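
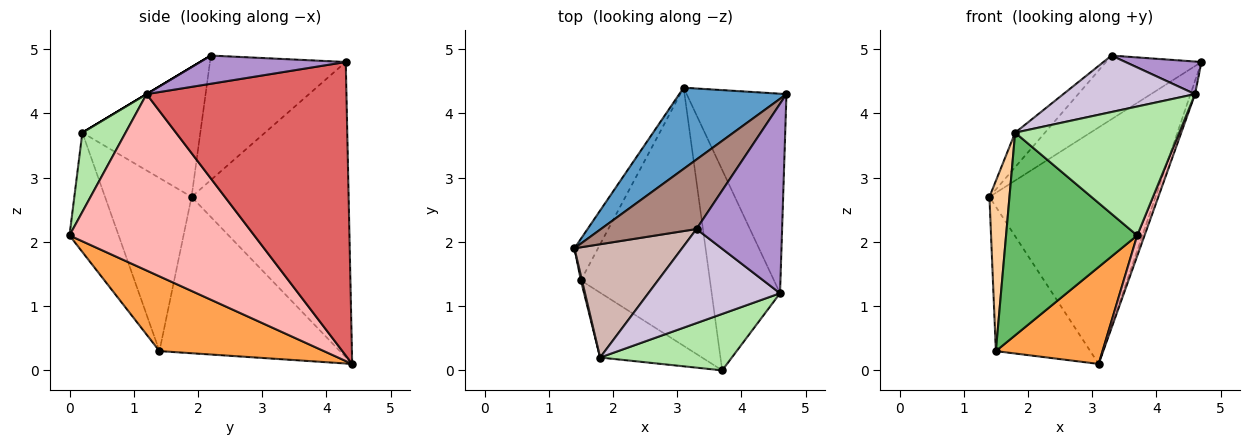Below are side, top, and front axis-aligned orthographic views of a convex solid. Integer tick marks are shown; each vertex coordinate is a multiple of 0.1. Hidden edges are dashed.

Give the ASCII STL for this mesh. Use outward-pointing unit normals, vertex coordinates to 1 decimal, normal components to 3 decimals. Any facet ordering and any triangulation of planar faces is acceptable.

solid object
 facet normal -0.667 0.705 0.242
  outer loop
   vertex 3.1 4.4 0.1
   vertex 1.4 1.9 2.7
   vertex 4.7 4.3 4.8
  endloop
 endfacet
 facet normal -0.878 0.460 -0.132
  outer loop
   vertex 1.5 1.4 0.3
   vertex 1.4 1.9 2.7
   vertex 3.1 4.4 0.1
  endloop
 endfacet
 facet normal 0.477 -0.309 -0.823
  outer loop
   vertex 1.5 1.4 0.3
   vertex 3.1 4.4 0.1
   vertex 3.7 0.0 2.1
  endloop
 endfacet
 facet normal -0.974 -0.225 0.006
  outer loop
   vertex 1.8 0.2 3.7
   vertex 1.4 1.9 2.7
   vertex 1.5 1.4 0.3
  endloop
 endfacet
 facet normal -0.336 -0.897 -0.287
  outer loop
   vertex 1.8 0.2 3.7
   vertex 1.5 1.4 0.3
   vertex 3.7 0.0 2.1
  endloop
 endfacet
 facet normal 0.235 -0.891 0.390
  outer loop
   vertex 4.6 1.2 4.3
   vertex 1.8 0.2 3.7
   vertex 3.7 0.0 2.1
  endloop
 endfacet
 facet normal 0.947 0.021 -0.322
  outer loop
   vertex 4.6 1.2 4.3
   vertex 3.1 4.4 0.1
   vertex 4.7 4.3 4.8
  endloop
 endfacet
 facet normal 0.932 -0.037 -0.361
  outer loop
   vertex 4.6 1.2 4.3
   vertex 3.7 0.0 2.1
   vertex 3.1 4.4 0.1
  endloop
 endfacet
 facet normal 0.309 -0.161 0.937
  outer loop
   vertex 3.3 2.2 4.9
   vertex 4.6 1.2 4.3
   vertex 4.7 4.3 4.8
  endloop
 endfacet
 facet normal 0.000 -0.514 0.857
  outer loop
   vertex 3.3 2.2 4.9
   vertex 1.8 0.2 3.7
   vertex 4.6 1.2 4.3
  endloop
 endfacet
 facet normal -0.693 0.487 0.532
  outer loop
   vertex 3.3 2.2 4.9
   vertex 4.7 4.3 4.8
   vertex 1.4 1.9 2.7
  endloop
 endfacet
 facet normal -0.756 0.191 0.627
  outer loop
   vertex 3.3 2.2 4.9
   vertex 1.4 1.9 2.7
   vertex 1.8 0.2 3.7
  endloop
 endfacet
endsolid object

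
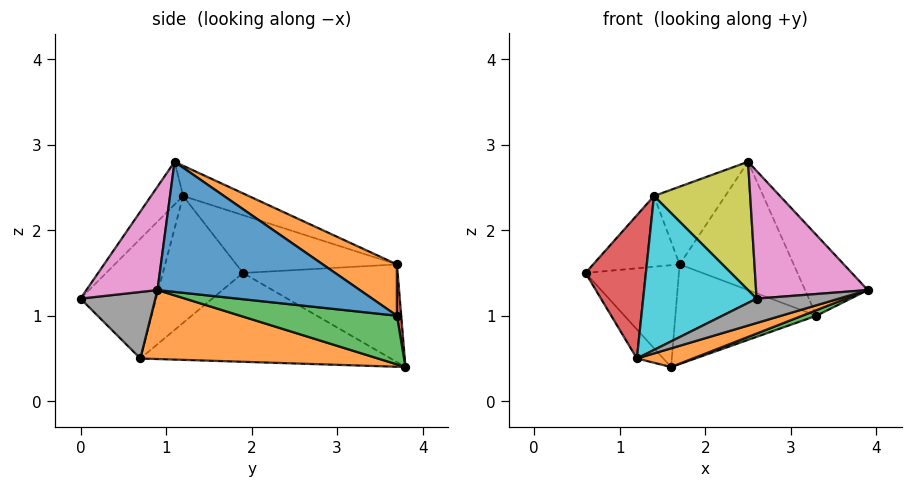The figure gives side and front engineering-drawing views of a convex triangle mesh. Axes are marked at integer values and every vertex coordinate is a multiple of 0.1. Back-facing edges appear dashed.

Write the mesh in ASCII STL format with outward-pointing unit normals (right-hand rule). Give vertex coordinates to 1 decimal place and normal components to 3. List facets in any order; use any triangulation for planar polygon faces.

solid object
 facet normal -0.806 0.085 -0.586
  outer loop
   vertex 1.2 0.7 0.5
   vertex 0.6 1.9 1.5
   vertex 1.6 3.8 0.4
  endloop
 endfacet
 facet normal 0.288 -0.068 -0.955
  outer loop
   vertex 1.2 0.7 0.5
   vertex 1.6 3.8 0.4
   vertex 3.9 0.9 1.3
  endloop
 endfacet
 facet normal -0.851 0.513 0.114
  outer loop
   vertex 1.7 3.7 1.6
   vertex 1.6 3.8 0.4
   vertex 0.6 1.9 1.5
  endloop
 endfacet
 facet normal -0.776 -0.585 0.236
  outer loop
   vertex 1.4 1.2 2.4
   vertex 0.6 1.9 1.5
   vertex 1.2 0.7 0.5
  endloop
 endfacet
 facet normal -0.577 0.311 0.755
  outer loop
   vertex 1.4 1.2 2.4
   vertex 1.7 3.7 1.6
   vertex 0.6 1.9 1.5
  endloop
 endfacet
 facet normal -0.297 0.323 0.898
  outer loop
   vertex 1.4 1.2 2.4
   vertex 2.5 1.1 2.8
   vertex 1.7 3.7 1.6
  endloop
 endfacet
 facet normal 0.458 -0.719 0.523
  outer loop
   vertex 2.6 0.0 1.2
   vertex 3.9 0.9 1.3
   vertex 2.5 1.1 2.8
  endloop
 endfacet
 facet normal 0.291 -0.320 -0.902
  outer loop
   vertex 2.6 0.0 1.2
   vertex 1.2 0.7 0.5
   vertex 3.9 0.9 1.3
  endloop
 endfacet
 facet normal -0.267 -0.802 0.535
  outer loop
   vertex 2.6 0.0 1.2
   vertex 2.5 1.1 2.8
   vertex 1.4 1.2 2.4
  endloop
 endfacet
 facet normal -0.535 -0.802 0.267
  outer loop
   vertex 2.6 0.0 1.2
   vertex 1.4 1.2 2.4
   vertex 1.2 0.7 0.5
  endloop
 endfacet
 facet normal 0.727 0.225 0.649
  outer loop
   vertex 3.3 3.7 1.0
   vertex 2.5 1.1 2.8
   vertex 3.9 0.9 1.3
  endloop
 endfacet
 facet normal 0.309 0.475 0.824
  outer loop
   vertex 3.3 3.7 1.0
   vertex 1.7 3.7 1.6
   vertex 2.5 1.1 2.8
  endloop
 endfacet
 facet normal 0.331 -0.030 -0.943
  outer loop
   vertex 3.3 3.7 1.0
   vertex 3.9 0.9 1.3
   vertex 1.6 3.8 0.4
  endloop
 endfacet
 facet normal 0.030 0.996 0.081
  outer loop
   vertex 3.3 3.7 1.0
   vertex 1.6 3.8 0.4
   vertex 1.7 3.7 1.6
  endloop
 endfacet
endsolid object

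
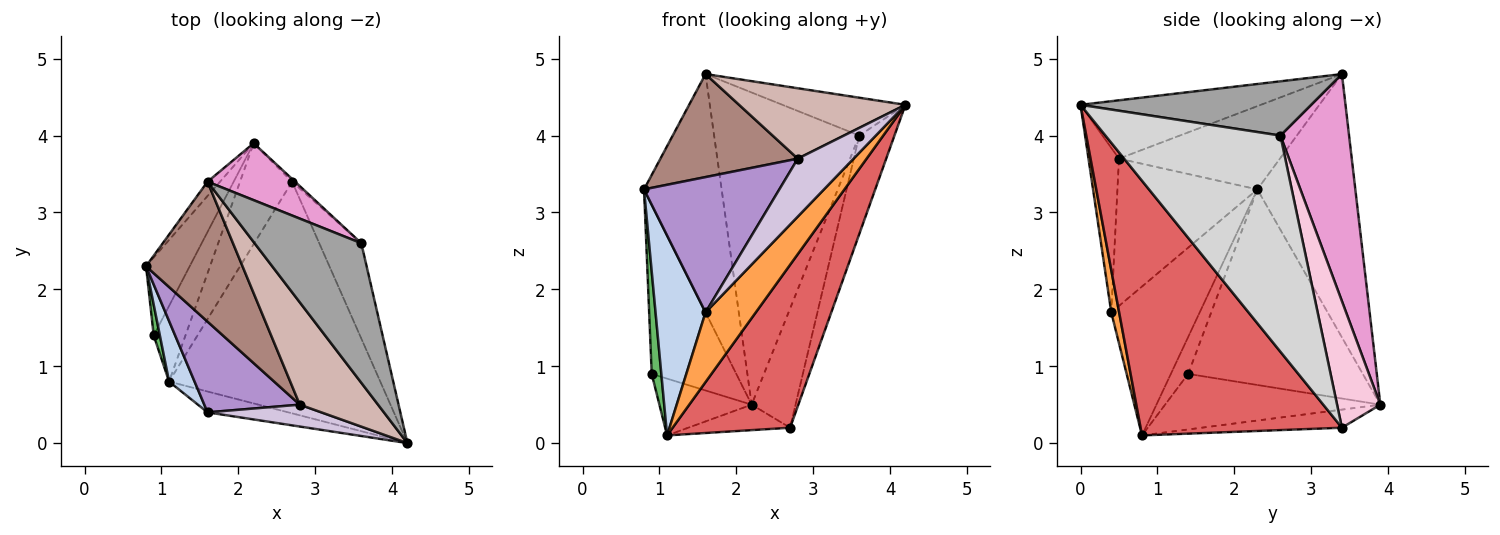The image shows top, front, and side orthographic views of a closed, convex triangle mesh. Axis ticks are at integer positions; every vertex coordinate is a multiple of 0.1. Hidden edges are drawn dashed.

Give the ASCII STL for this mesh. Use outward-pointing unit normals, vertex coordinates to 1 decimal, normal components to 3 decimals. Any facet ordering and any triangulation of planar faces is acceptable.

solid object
 facet normal -0.783 0.620 -0.037
  outer loop
   vertex 1.6 3.4 4.8
   vertex 2.2 3.9 0.5
   vertex 0.8 2.3 3.3
  endloop
 endfacet
 facet normal -0.861 -0.487 0.147
  outer loop
   vertex 1.6 0.4 1.7
   vertex 0.8 2.3 3.3
   vertex 1.1 0.8 0.1
  endloop
 endfacet
 facet normal 0.148 -0.948 -0.283
  outer loop
   vertex 1.6 0.4 1.7
   vertex 1.1 0.8 0.1
   vertex 4.2 0.0 4.4
  endloop
 endfacet
 facet normal -0.882 0.427 -0.197
  outer loop
   vertex 0.9 1.4 0.9
   vertex 0.8 2.3 3.3
   vertex 2.2 3.9 0.5
  endloop
 endfacet
 facet normal -0.865 -0.481 0.144
  outer loop
   vertex 0.9 1.4 0.9
   vertex 1.1 0.8 0.1
   vertex 0.8 2.3 3.3
  endloop
 endfacet
 facet normal -0.814 0.349 -0.465
  outer loop
   vertex 0.9 1.4 0.9
   vertex 2.2 3.9 0.5
   vertex 1.1 0.8 0.1
  endloop
 endfacet
 facet normal 0.702 -0.410 -0.582
  outer loop
   vertex 2.7 3.4 0.2
   vertex 4.2 0.0 4.4
   vertex 1.1 0.8 0.1
  endloop
 endfacet
 facet normal -0.319 0.232 -0.919
  outer loop
   vertex 2.7 3.4 0.2
   vertex 1.1 0.8 0.1
   vertex 2.2 3.9 0.5
  endloop
 endfacet
 facet normal -0.652 -0.630 0.422
  outer loop
   vertex 2.8 0.5 3.7
   vertex 0.8 2.3 3.3
   vertex 1.6 0.4 1.7
  endloop
 endfacet
 facet normal -0.455 -0.833 0.315
  outer loop
   vertex 2.8 0.5 3.7
   vertex 1.6 0.4 1.7
   vertex 4.2 0.0 4.4
  endloop
 endfacet
 facet normal -0.571 -0.487 0.661
  outer loop
   vertex 2.8 0.5 3.7
   vertex 1.6 3.4 4.8
   vertex 0.8 2.3 3.3
  endloop
 endfacet
 facet normal -0.523 -0.483 0.702
  outer loop
   vertex 2.8 0.5 3.7
   vertex 4.2 0.0 4.4
   vertex 1.6 3.4 4.8
  endloop
 endfacet
 facet normal 0.422 0.892 0.163
  outer loop
   vertex 3.6 2.6 4.0
   vertex 2.2 3.9 0.5
   vertex 1.6 3.4 4.8
  endloop
 endfacet
 facet normal 0.702 0.712 -0.016
  outer loop
   vertex 3.6 2.6 4.0
   vertex 2.7 3.4 0.2
   vertex 2.2 3.9 0.5
  endloop
 endfacet
 facet normal 0.441 0.235 0.866
  outer loop
   vertex 3.6 2.6 4.0
   vertex 1.6 3.4 4.8
   vertex 4.2 0.0 4.4
  endloop
 endfacet
 facet normal 0.963 0.193 -0.187
  outer loop
   vertex 3.6 2.6 4.0
   vertex 4.2 0.0 4.4
   vertex 2.7 3.4 0.2
  endloop
 endfacet
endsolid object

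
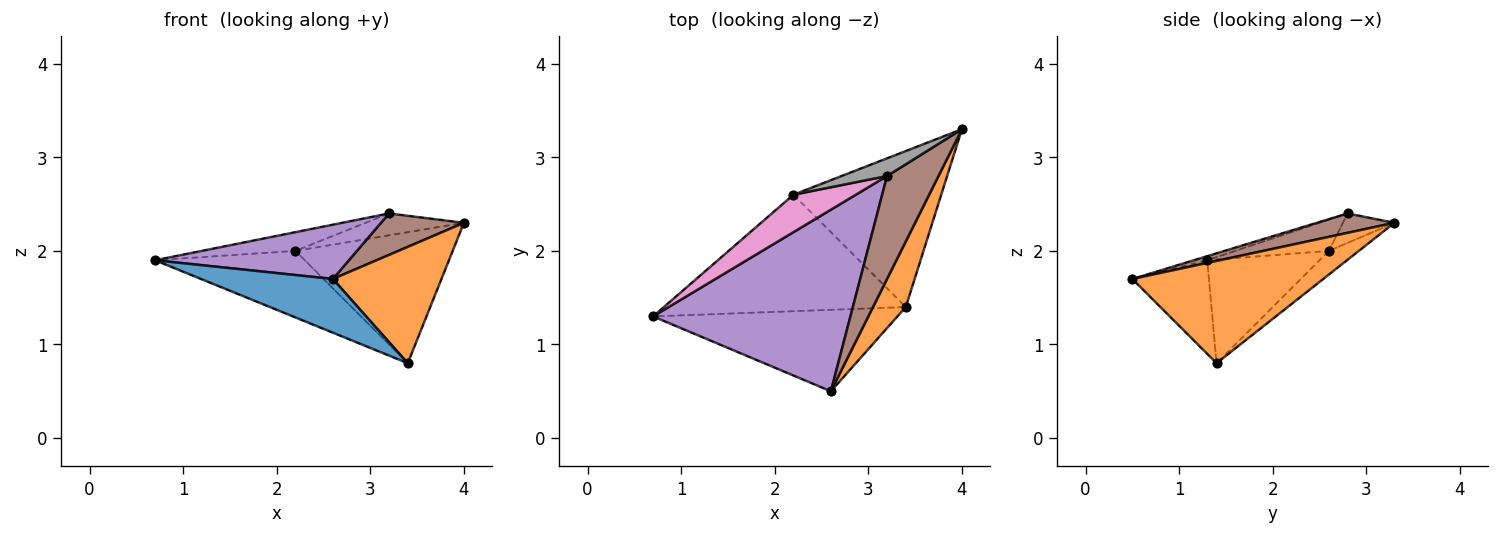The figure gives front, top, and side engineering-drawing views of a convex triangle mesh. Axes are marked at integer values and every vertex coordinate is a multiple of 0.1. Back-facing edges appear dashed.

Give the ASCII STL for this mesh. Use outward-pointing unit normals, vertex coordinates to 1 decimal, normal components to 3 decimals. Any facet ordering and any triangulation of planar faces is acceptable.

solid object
 facet normal -0.305 -0.524 -0.795
  outer loop
   vertex 3.4 1.4 0.8
   vertex 2.6 0.5 1.7
   vertex 0.7 1.3 1.9
  endloop
 endfacet
 facet normal 0.837 -0.476 0.268
  outer loop
   vertex 3.4 1.4 0.8
   vertex 4.0 3.3 2.3
   vertex 2.6 0.5 1.7
  endloop
 endfacet
 facet normal -0.349 0.465 -0.814
  outer loop
   vertex 2.2 2.6 2.0
   vertex 3.4 1.4 0.8
   vertex 0.7 1.3 1.9
  endloop
 endfacet
 facet normal -0.122 0.638 -0.760
  outer loop
   vertex 2.2 2.6 2.0
   vertex 4.0 3.3 2.3
   vertex 3.4 1.4 0.8
  endloop
 endfacet
 facet normal -0.020 -0.286 0.958
  outer loop
   vertex 3.2 2.8 2.4
   vertex 0.7 1.3 1.9
   vertex 2.6 0.5 1.7
  endloop
 endfacet
 facet normal 0.330 -0.353 0.876
  outer loop
   vertex 3.2 2.8 2.4
   vertex 2.6 0.5 1.7
   vertex 4.0 3.3 2.3
  endloop
 endfacet
 facet normal -0.408 0.408 0.816
  outer loop
   vertex 3.2 2.8 2.4
   vertex 2.2 2.6 2.0
   vertex 0.7 1.3 1.9
  endloop
 endfacet
 facet normal -0.377 0.720 0.583
  outer loop
   vertex 3.2 2.8 2.4
   vertex 4.0 3.3 2.3
   vertex 2.2 2.6 2.0
  endloop
 endfacet
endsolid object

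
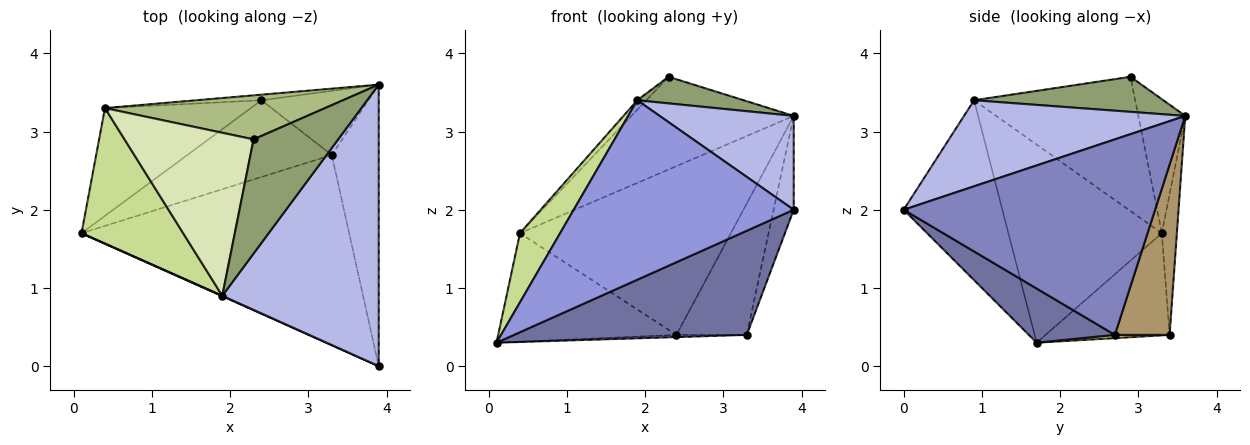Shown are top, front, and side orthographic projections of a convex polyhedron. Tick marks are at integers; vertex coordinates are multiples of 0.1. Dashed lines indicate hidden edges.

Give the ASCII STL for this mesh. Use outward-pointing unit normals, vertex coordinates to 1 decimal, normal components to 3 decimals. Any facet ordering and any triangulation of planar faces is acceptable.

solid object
 facet normal 0.175 -0.473 -0.864
  outer loop
   vertex 3.3 2.7 0.4
   vertex 3.9 0.0 2.0
   vertex 0.1 1.7 0.3
  endloop
 endfacet
 facet normal 0.969 0.078 -0.233
  outer loop
   vertex 3.3 2.7 0.4
   vertex 3.9 3.6 3.2
   vertex 3.9 0.0 2.0
  endloop
 endfacet
 facet normal -0.409 -0.912 0.002
  outer loop
   vertex 1.9 0.9 3.4
   vertex 0.1 1.7 0.3
   vertex 3.9 0.0 2.0
  endloop
 endfacet
 facet normal 0.463 -0.280 0.841
  outer loop
   vertex 1.9 0.9 3.4
   vertex 3.9 0.0 2.0
   vertex 3.9 3.6 3.2
  endloop
 endfacet
 facet normal 0.374 -0.210 0.903
  outer loop
   vertex 1.9 0.9 3.4
   vertex 3.9 3.6 3.2
   vertex 2.3 2.9 3.7
  endloop
 endfacet
 facet normal -0.253 0.874 0.415
  outer loop
   vertex 0.4 3.3 1.7
   vertex 2.3 2.9 3.7
   vertex 3.9 3.6 3.2
  endloop
 endfacet
 facet normal -0.867 -0.227 0.445
  outer loop
   vertex 0.4 3.3 1.7
   vertex 0.1 1.7 0.3
   vertex 1.9 0.9 3.4
  endloop
 endfacet
 facet normal -0.720 0.040 0.692
  outer loop
   vertex 0.4 3.3 1.7
   vertex 1.9 0.9 3.4
   vertex 2.3 2.9 3.7
  endloop
 endfacet
 facet normal 0.573 0.737 -0.360
  outer loop
   vertex 2.4 3.4 0.4
   vertex 3.9 3.6 3.2
   vertex 3.3 2.7 0.4
  endloop
 endfacet
 facet normal -0.071 0.997 -0.033
  outer loop
   vertex 2.4 3.4 0.4
   vertex 0.4 3.3 1.7
   vertex 3.9 3.6 3.2
  endloop
 endfacet
 facet normal 0.022 0.029 -0.999
  outer loop
   vertex 2.4 3.4 0.4
   vertex 3.3 2.7 0.4
   vertex 0.1 1.7 0.3
  endloop
 endfacet
 facet normal -0.443 0.636 -0.632
  outer loop
   vertex 2.4 3.4 0.4
   vertex 0.1 1.7 0.3
   vertex 0.4 3.3 1.7
  endloop
 endfacet
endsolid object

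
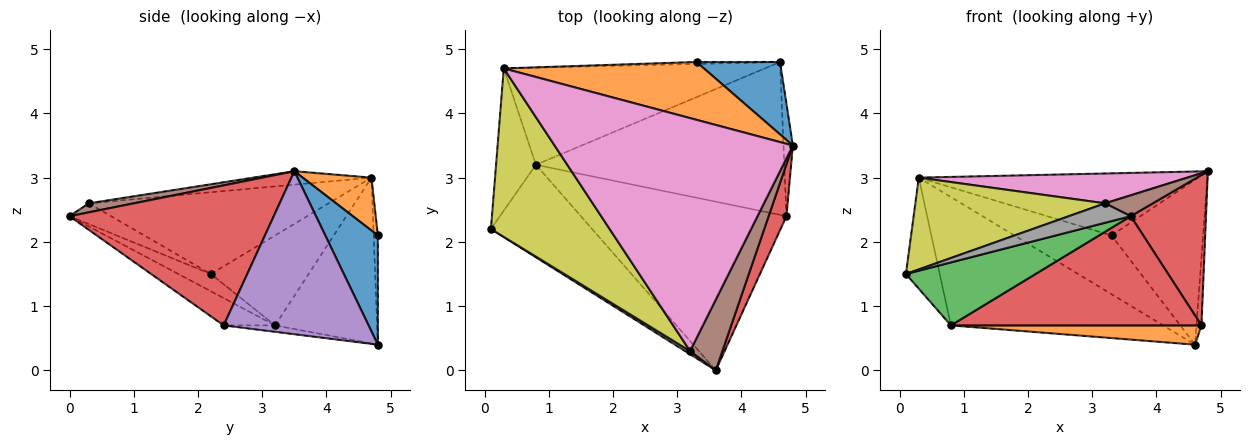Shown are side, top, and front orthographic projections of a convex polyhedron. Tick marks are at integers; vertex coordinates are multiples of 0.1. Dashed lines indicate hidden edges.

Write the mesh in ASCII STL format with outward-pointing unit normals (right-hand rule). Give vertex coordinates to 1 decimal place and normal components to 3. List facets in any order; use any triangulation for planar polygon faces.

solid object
 facet normal 0.465 0.811 0.356
  outer loop
   vertex 3.3 4.8 2.1
   vertex 4.8 3.5 3.1
   vertex 4.6 4.8 0.4
  endloop
 endfacet
 facet normal 0.177 0.720 0.671
  outer loop
   vertex 0.3 4.7 3.0
   vertex 4.8 3.5 3.1
   vertex 3.3 4.8 2.1
  endloop
 endfacet
 facet normal -0.043 0.999 -0.033
  outer loop
   vertex 0.3 4.7 3.0
   vertex 3.3 4.8 2.1
   vertex 4.6 4.8 0.4
  endloop
 endfacet
 facet normal 0.932 -0.343 0.118
  outer loop
   vertex 4.7 2.4 0.7
   vertex 4.8 3.5 3.1
   vertex 3.6 0.0 2.4
  endloop
 endfacet
 facet normal 0.998 0.034 -0.057
  outer loop
   vertex 4.7 2.4 0.7
   vertex 4.6 4.8 0.4
   vertex 4.8 3.5 3.1
  endloop
 endfacet
 facet normal 0.258 -0.274 0.927
  outer loop
   vertex 3.2 0.3 2.6
   vertex 3.6 0.0 2.4
   vertex 4.8 3.5 3.1
  endloop
 endfacet
 facet normal -0.056 -0.127 0.990
  outer loop
   vertex 3.2 0.3 2.6
   vertex 4.8 3.5 3.1
   vertex 0.3 4.7 3.0
  endloop
 endfacet
 facet normal -0.552 -0.824 0.132
  outer loop
   vertex 3.2 0.3 2.6
   vertex 0.1 2.2 1.5
   vertex 3.6 0.0 2.4
  endloop
 endfacet
 facet normal -0.518 -0.409 0.751
  outer loop
   vertex 3.2 0.3 2.6
   vertex 0.3 4.7 3.0
   vertex 0.1 2.2 1.5
  endloop
 endfacet
 facet normal -0.872 0.301 -0.386
  outer loop
   vertex 0.8 3.2 0.7
   vertex 0.1 2.2 1.5
   vertex 0.3 4.7 3.0
  endloop
 endfacet
 facet normal -0.358 0.745 -0.563
  outer loop
   vertex 0.8 3.2 0.7
   vertex 0.3 4.7 3.0
   vertex 4.6 4.8 0.4
  endloop
 endfacet
 facet normal -0.026 -0.125 -0.992
  outer loop
   vertex 0.8 3.2 0.7
   vertex 4.6 4.8 0.4
   vertex 4.7 2.4 0.7
  endloop
 endfacet
 facet normal -0.140 -0.557 -0.819
  outer loop
   vertex 0.8 3.2 0.7
   vertex 3.6 0.0 2.4
   vertex 0.1 2.2 1.5
  endloop
 endfacet
 facet normal -0.111 -0.540 -0.834
  outer loop
   vertex 0.8 3.2 0.7
   vertex 4.7 2.4 0.7
   vertex 3.6 0.0 2.4
  endloop
 endfacet
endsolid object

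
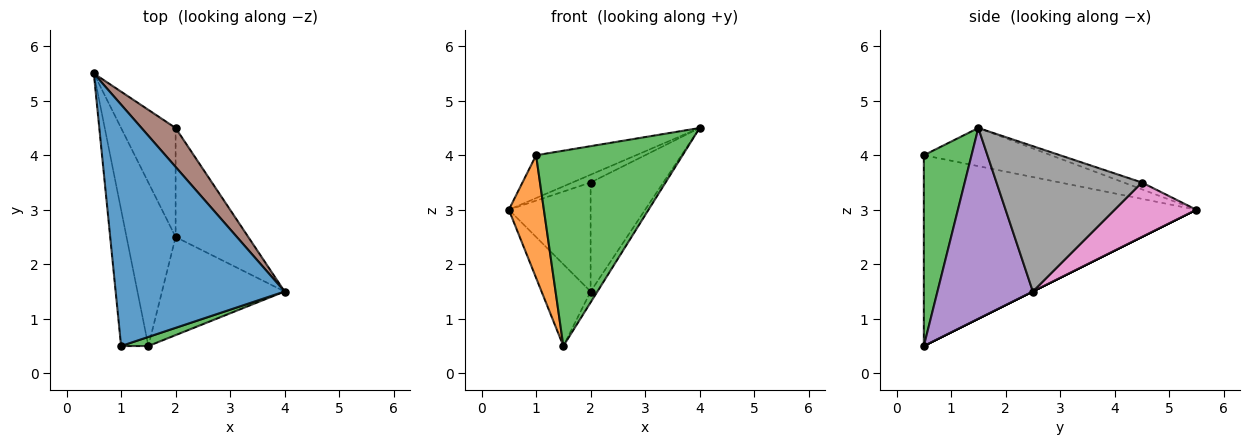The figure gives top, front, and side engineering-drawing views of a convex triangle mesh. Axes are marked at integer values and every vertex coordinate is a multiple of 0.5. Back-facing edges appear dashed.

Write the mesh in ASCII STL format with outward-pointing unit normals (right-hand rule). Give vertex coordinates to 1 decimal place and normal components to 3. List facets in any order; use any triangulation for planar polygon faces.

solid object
 facet normal -0.217 0.171 0.961
  outer loop
   vertex 1.0 0.5 4.0
   vertex 4.0 1.5 4.5
   vertex 0.5 5.5 3.0
  endloop
 endfacet
 facet normal -0.982 -0.126 -0.140
  outer loop
   vertex 1.5 0.5 0.5
   vertex 1.0 0.5 4.0
   vertex 0.5 5.5 3.0
  endloop
 endfacet
 facet normal 0.309 -0.950 0.044
  outer loop
   vertex 1.5 0.5 0.5
   vertex 4.0 1.5 4.5
   vertex 1.0 0.5 4.0
  endloop
 endfacet
 facet normal 0.000 0.447 -0.894
  outer loop
   vertex 2.0 2.5 1.5
   vertex 1.5 0.5 0.5
   vertex 0.5 5.5 3.0
  endloop
 endfacet
 facet normal 0.840 0.060 -0.540
  outer loop
   vertex 2.0 2.5 1.5
   vertex 4.0 1.5 4.5
   vertex 1.5 0.5 0.5
  endloop
 endfacet
 facet normal -0.192 0.192 0.962
  outer loop
   vertex 2.0 4.5 3.5
   vertex 0.5 5.5 3.0
   vertex 4.0 1.5 4.5
  endloop
 endfacet
 facet normal 0.577 0.577 -0.577
  outer loop
   vertex 2.0 4.5 3.5
   vertex 2.0 2.5 1.5
   vertex 0.5 5.5 3.0
  endloop
 endfacet
 facet normal 0.816 0.408 -0.408
  outer loop
   vertex 2.0 4.5 3.5
   vertex 4.0 1.5 4.5
   vertex 2.0 2.5 1.5
  endloop
 endfacet
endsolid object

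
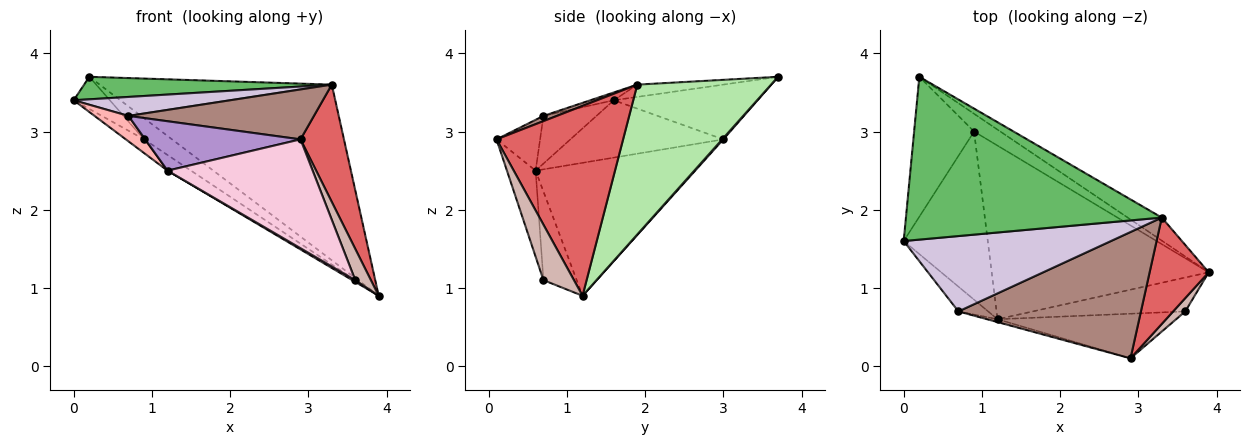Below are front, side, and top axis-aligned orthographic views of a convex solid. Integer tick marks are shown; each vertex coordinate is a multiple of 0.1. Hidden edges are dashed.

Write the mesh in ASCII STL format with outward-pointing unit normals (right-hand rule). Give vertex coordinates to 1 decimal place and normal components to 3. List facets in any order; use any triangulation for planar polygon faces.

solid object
 facet normal -0.665 0.167 -0.728
  outer loop
   vertex 0.9 3.0 2.9
   vertex 0.0 1.6 3.4
   vertex 0.2 3.7 3.7
  endloop
 endfacet
 facet normal 0.031 0.765 -0.643
  outer loop
   vertex 0.9 3.0 2.9
   vertex 0.2 3.7 3.7
   vertex 3.9 1.2 0.9
  endloop
 endfacet
 facet normal -0.562 0.067 -0.824
  outer loop
   vertex 0.9 3.0 2.9
   vertex 1.2 0.6 2.5
   vertex 0.0 1.6 3.4
  endloop
 endfacet
 facet normal -0.521 0.077 -0.850
  outer loop
   vertex 0.9 3.0 2.9
   vertex 3.9 1.2 0.9
   vertex 1.2 0.6 2.5
  endloop
 endfacet
 facet normal -0.048 -0.137 0.989
  outer loop
   vertex 3.3 1.9 3.6
   vertex 0.2 3.7 3.7
   vertex 0.0 1.6 3.4
  endloop
 endfacet
 facet normal 0.496 0.861 -0.113
  outer loop
   vertex 3.3 1.9 3.6
   vertex 3.9 1.2 0.9
   vertex 0.2 3.7 3.7
  endloop
 endfacet
 facet normal 0.907 -0.311 0.282
  outer loop
   vertex 3.3 1.9 3.6
   vertex 2.9 0.1 2.9
   vertex 3.9 1.2 0.9
  endloop
 endfacet
 facet normal -0.746 -0.477 -0.465
  outer loop
   vertex 0.7 0.7 3.2
   vertex 0.0 1.6 3.4
   vertex 1.2 0.6 2.5
  endloop
 endfacet
 facet normal -0.270 -0.961 -0.055
  outer loop
   vertex 0.7 0.7 3.2
   vertex 1.2 0.6 2.5
   vertex 2.9 0.1 2.9
  endloop
 endfacet
 facet normal -0.037 -0.244 0.969
  outer loop
   vertex 0.7 0.7 3.2
   vertex 3.3 1.9 3.6
   vertex 0.0 1.6 3.4
  endloop
 endfacet
 facet normal 0.027 -0.367 0.930
  outer loop
   vertex 0.7 0.7 3.2
   vertex 2.9 0.1 2.9
   vertex 3.3 1.9 3.6
  endloop
 endfacet
 facet normal 0.874 -0.448 0.190
  outer loop
   vertex 3.6 0.7 1.1
   vertex 3.9 1.2 0.9
   vertex 2.9 0.1 2.9
  endloop
 endfacet
 facet normal -0.502 -0.044 -0.864
  outer loop
   vertex 3.6 0.7 1.1
   vertex 1.2 0.6 2.5
   vertex 3.9 1.2 0.9
  endloop
 endfacet
 facet normal -0.180 -0.910 -0.373
  outer loop
   vertex 3.6 0.7 1.1
   vertex 2.9 0.1 2.9
   vertex 1.2 0.6 2.5
  endloop
 endfacet
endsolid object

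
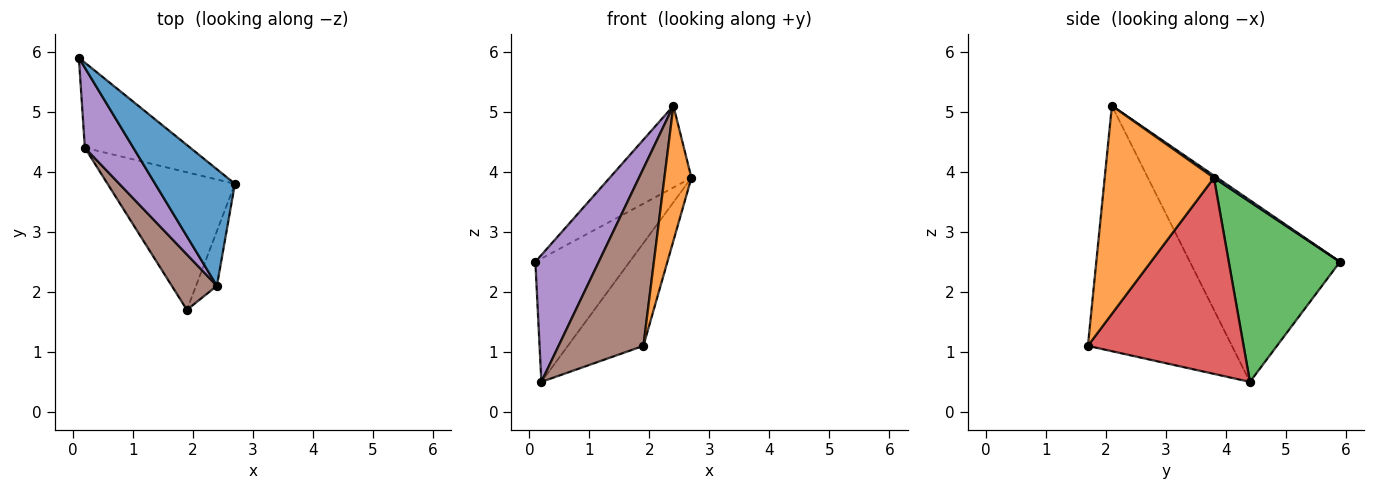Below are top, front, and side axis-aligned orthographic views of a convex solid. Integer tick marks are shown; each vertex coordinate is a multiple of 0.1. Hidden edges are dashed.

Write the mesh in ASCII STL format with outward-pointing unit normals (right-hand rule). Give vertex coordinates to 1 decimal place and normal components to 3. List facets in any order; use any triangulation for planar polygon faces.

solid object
 facet normal 0.023 0.574 0.819
  outer loop
   vertex 2.4 2.1 5.1
   vertex 2.7 3.8 3.9
   vertex 0.1 5.9 2.5
  endloop
 endfacet
 facet normal 0.966 -0.239 -0.097
  outer loop
   vertex 2.4 2.1 5.1
   vertex 1.9 1.7 1.1
   vertex 2.7 3.8 3.9
  endloop
 endfacet
 facet normal 0.696 0.590 -0.408
  outer loop
   vertex 0.2 4.4 0.5
   vertex 0.1 5.9 2.5
   vertex 2.7 3.8 3.9
  endloop
 endfacet
 facet normal 0.777 0.377 -0.505
  outer loop
   vertex 0.2 4.4 0.5
   vertex 2.7 3.8 3.9
   vertex 1.9 1.7 1.1
  endloop
 endfacet
 facet normal -0.894 -0.378 0.239
  outer loop
   vertex 0.2 4.4 0.5
   vertex 2.4 2.1 5.1
   vertex 0.1 5.9 2.5
  endloop
 endfacet
 facet normal -0.851 -0.501 0.157
  outer loop
   vertex 0.2 4.4 0.5
   vertex 1.9 1.7 1.1
   vertex 2.4 2.1 5.1
  endloop
 endfacet
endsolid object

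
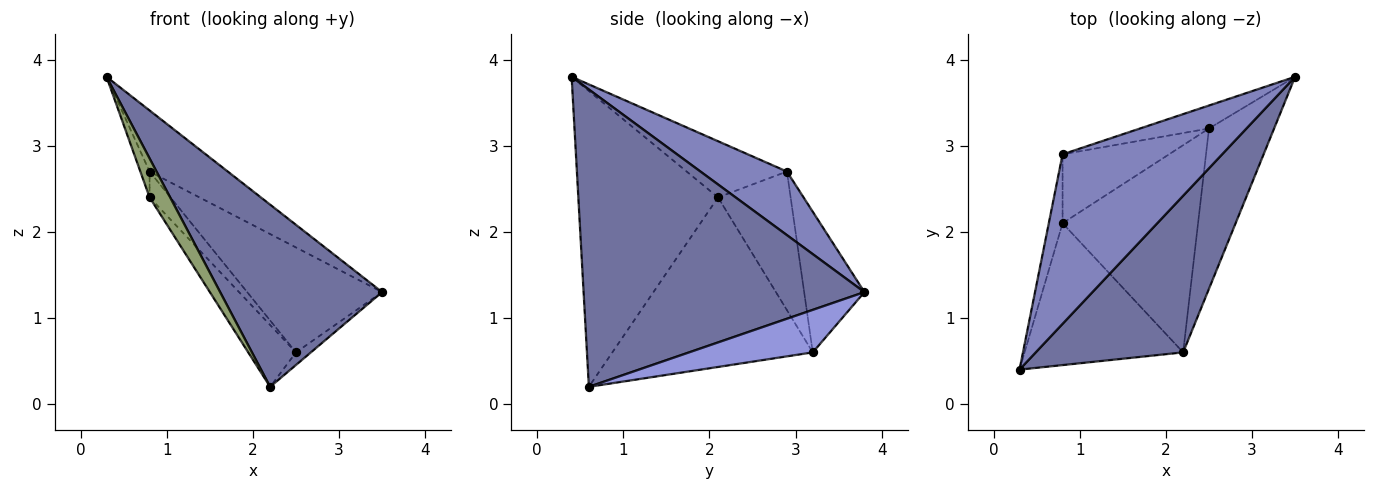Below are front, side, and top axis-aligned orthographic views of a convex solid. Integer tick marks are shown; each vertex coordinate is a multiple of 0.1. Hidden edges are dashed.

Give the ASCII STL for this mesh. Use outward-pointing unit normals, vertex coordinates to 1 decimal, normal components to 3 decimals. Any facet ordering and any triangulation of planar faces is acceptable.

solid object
 facet normal 0.796 -0.459 0.395
  outer loop
   vertex 2.2 0.6 0.2
   vertex 3.5 3.8 1.3
   vertex 0.3 0.4 3.8
  endloop
 endfacet
 facet normal 0.351 0.317 0.881
  outer loop
   vertex 0.8 2.9 2.7
   vertex 0.3 0.4 3.8
   vertex 3.5 3.8 1.3
  endloop
 endfacet
 facet normal 0.546 0.066 -0.836
  outer loop
   vertex 2.5 3.2 0.6
   vertex 3.5 3.8 1.3
   vertex 2.2 0.6 0.2
  endloop
 endfacet
 facet normal -0.400 0.895 -0.196
  outer loop
   vertex 2.5 3.2 0.6
   vertex 0.8 2.9 2.7
   vertex 3.5 3.8 1.3
  endloop
 endfacet
 facet normal -0.874 -0.129 -0.468
  outer loop
   vertex 0.8 2.1 2.4
   vertex 2.2 0.6 0.2
   vertex 0.3 0.4 3.8
  endloop
 endfacet
 facet normal -0.967 0.089 -0.237
  outer loop
   vertex 0.8 2.1 2.4
   vertex 0.3 0.4 3.8
   vertex 0.8 2.9 2.7
  endloop
 endfacet
 facet normal -0.768 0.183 -0.614
  outer loop
   vertex 0.8 2.1 2.4
   vertex 2.5 3.2 0.6
   vertex 2.2 0.6 0.2
  endloop
 endfacet
 facet normal -0.773 0.223 -0.594
  outer loop
   vertex 0.8 2.1 2.4
   vertex 0.8 2.9 2.7
   vertex 2.5 3.2 0.6
  endloop
 endfacet
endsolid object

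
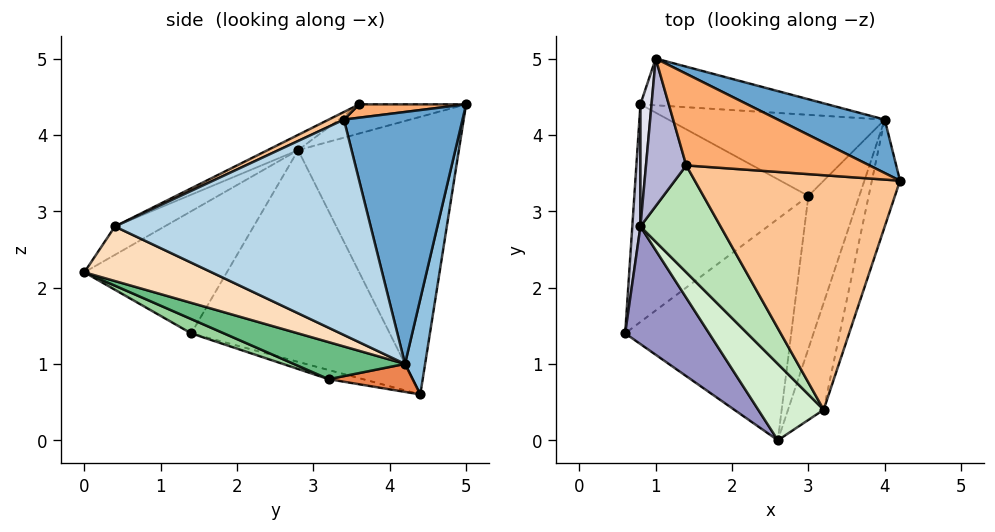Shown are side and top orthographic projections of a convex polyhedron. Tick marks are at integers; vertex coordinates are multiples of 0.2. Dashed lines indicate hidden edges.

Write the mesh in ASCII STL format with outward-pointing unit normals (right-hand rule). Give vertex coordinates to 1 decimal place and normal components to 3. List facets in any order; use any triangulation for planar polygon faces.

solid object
 facet normal 0.449 0.873 0.190
  outer loop
   vertex 4.0 4.2 1.0
   vertex 1.0 5.0 4.4
   vertex 4.2 3.4 4.2
  endloop
 endfacet
 facet normal 0.081 0.984 -0.160
  outer loop
   vertex 4.0 4.2 1.0
   vertex 0.8 4.4 0.6
   vertex 1.0 5.0 4.4
  endloop
 endfacet
 facet normal 0.957 -0.261 -0.125
  outer loop
   vertex 3.2 0.4 2.8
   vertex 4.0 4.2 1.0
   vertex 4.2 3.4 4.2
  endloop
 endfacet
 facet normal -0.051 -0.254 -0.966
  outer loop
   vertex 3.0 3.2 0.8
   vertex 0.6 1.4 1.4
   vertex 0.8 4.4 0.6
  endloop
 endfacet
 facet normal 0.128 0.070 -0.989
  outer loop
   vertex 3.0 3.2 0.8
   vertex 0.8 4.4 0.6
   vertex 4.0 4.2 1.0
  endloop
 endfacet
 facet normal 0.073 0.021 0.997
  outer loop
   vertex 1.4 3.6 4.4
   vertex 4.2 3.4 4.2
   vertex 1.0 5.0 4.4
  endloop
 endfacet
 facet normal 0.034 -0.432 0.901
  outer loop
   vertex 1.4 3.6 4.4
   vertex 3.2 0.4 2.8
   vertex 4.2 3.4 4.2
  endloop
 endfacet
 facet normal 0.768 -0.399 -0.501
  outer loop
   vertex 2.6 0.0 2.2
   vertex 4.0 4.2 1.0
   vertex 3.2 0.4 2.8
  endloop
 endfacet
 facet normal 0.542 -0.393 -0.743
  outer loop
   vertex 2.6 0.0 2.2
   vertex 3.0 3.2 0.8
   vertex 4.0 4.2 1.0
  endloop
 endfacet
 facet normal 0.078 -0.408 -0.910
  outer loop
   vertex 2.6 0.0 2.2
   vertex 0.6 1.4 1.4
   vertex 3.0 3.2 0.8
  endloop
 endfacet
 facet normal -0.161 -0.512 0.844
  outer loop
   vertex 0.8 2.8 3.8
   vertex 3.2 0.4 2.8
   vertex 1.4 3.6 4.4
  endloop
 endfacet
 facet normal -0.314 -0.615 0.724
  outer loop
   vertex 0.8 2.8 3.8
   vertex 2.6 0.0 2.2
   vertex 3.2 0.4 2.8
  endloop
 endfacet
 facet normal -0.627 -0.649 0.431
  outer loop
   vertex 0.8 2.8 3.8
   vertex 0.6 1.4 1.4
   vertex 2.6 0.0 2.2
  endloop
 endfacet
 facet normal -0.578 -0.165 0.799
  outer loop
   vertex 0.8 2.8 3.8
   vertex 1.4 3.6 4.4
   vertex 1.0 5.0 4.4
  endloop
 endfacet
 facet normal -0.996 0.077 0.038
  outer loop
   vertex 0.8 2.8 3.8
   vertex 0.8 4.4 0.6
   vertex 0.6 1.4 1.4
  endloop
 endfacet
 facet normal -0.996 0.080 0.040
  outer loop
   vertex 0.8 2.8 3.8
   vertex 1.0 5.0 4.4
   vertex 0.8 4.4 0.6
  endloop
 endfacet
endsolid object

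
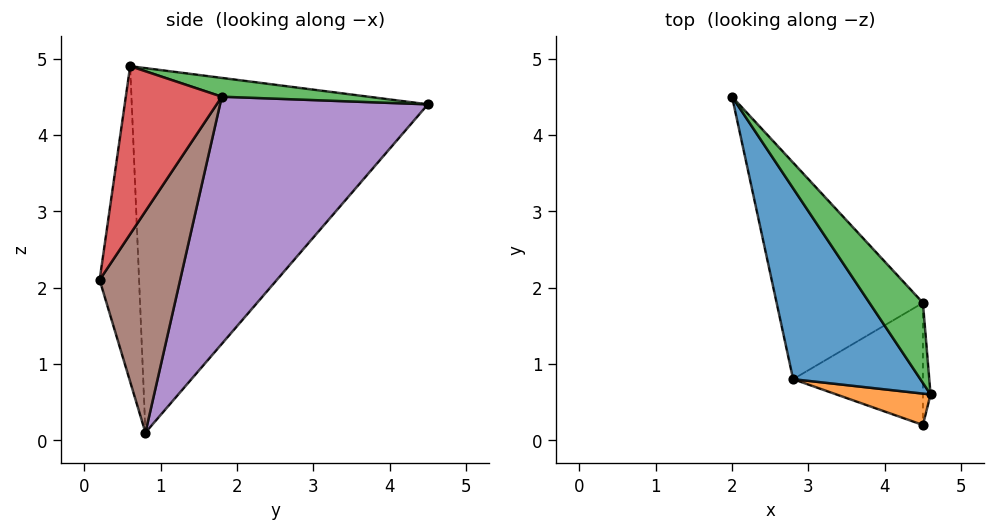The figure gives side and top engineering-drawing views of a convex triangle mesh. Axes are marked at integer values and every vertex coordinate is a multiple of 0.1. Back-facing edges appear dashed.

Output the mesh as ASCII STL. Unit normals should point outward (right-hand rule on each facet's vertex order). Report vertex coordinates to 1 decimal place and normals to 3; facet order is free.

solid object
 facet normal -0.814 -0.506 0.284
  outer loop
   vertex 2.8 0.8 0.1
   vertex 4.6 0.6 4.9
   vertex 2.0 4.5 4.4
  endloop
 endfacet
 facet normal -0.473 -0.870 0.141
  outer loop
   vertex 4.5 0.2 2.1
   vertex 4.6 0.6 4.9
   vertex 2.8 0.8 0.1
  endloop
 endfacet
 facet normal 0.314 0.324 0.893
  outer loop
   vertex 4.5 1.8 4.5
   vertex 2.0 4.5 4.4
   vertex 4.6 0.6 4.9
  endloop
 endfacet
 facet normal 0.997 0.068 -0.045
  outer loop
   vertex 4.5 1.8 4.5
   vertex 4.6 0.6 4.9
   vertex 4.5 0.2 2.1
  endloop
 endfacet
 facet normal 0.679 0.614 -0.402
  outer loop
   vertex 4.5 1.8 4.5
   vertex 2.8 0.8 0.1
   vertex 2.0 4.5 4.4
  endloop
 endfacet
 facet normal 0.687 0.604 -0.403
  outer loop
   vertex 4.5 1.8 4.5
   vertex 4.5 0.2 2.1
   vertex 2.8 0.8 0.1
  endloop
 endfacet
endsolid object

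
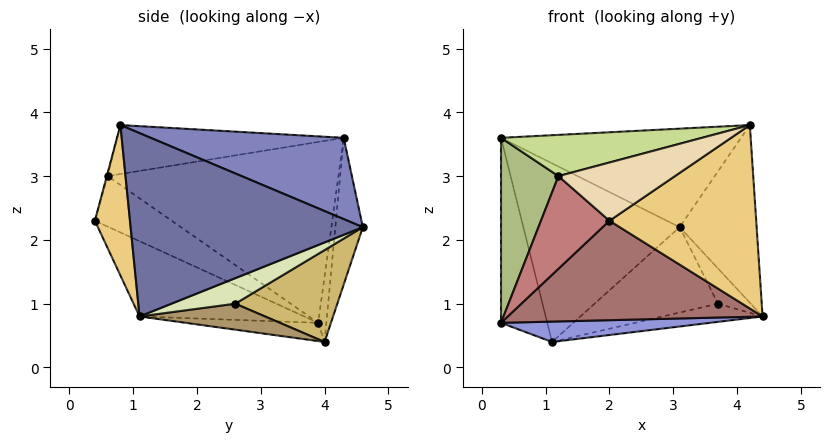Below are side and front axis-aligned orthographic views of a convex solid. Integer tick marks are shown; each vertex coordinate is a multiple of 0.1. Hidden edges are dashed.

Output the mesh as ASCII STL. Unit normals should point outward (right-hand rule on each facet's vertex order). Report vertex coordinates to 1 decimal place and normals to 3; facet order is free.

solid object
 facet normal 0.945 0.313 0.094
  outer loop
   vertex 4.2 0.8 3.8
   vertex 4.4 1.1 0.8
   vertex 3.1 4.6 2.2
  endloop
 endfacet
 facet normal 0.361 0.449 0.818
  outer loop
   vertex 0.3 4.3 3.6
   vertex 4.2 0.8 3.8
   vertex 3.1 4.6 2.2
  endloop
 endfacet
 facet normal -0.270 -0.427 -0.863
  outer loop
   vertex 1.1 4.0 0.4
   vertex 4.4 1.1 0.8
   vertex 0.3 3.9 0.7
  endloop
 endfacet
 facet normal -0.172 0.976 -0.135
  outer loop
   vertex 1.1 4.0 0.4
   vertex 0.3 3.9 0.7
   vertex 0.3 4.3 3.6
  endloop
 endfacet
 facet normal -0.172 0.976 -0.134
  outer loop
   vertex 1.1 4.0 0.4
   vertex 0.3 4.3 3.6
   vertex 3.1 4.6 2.2
  endloop
 endfacet
 facet normal -0.970 -0.241 0.033
  outer loop
   vertex 1.2 0.6 3.0
   vertex 0.3 4.3 3.6
   vertex 0.3 3.9 0.7
  endloop
 endfacet
 facet normal -0.239 -0.212 0.948
  outer loop
   vertex 1.2 0.6 3.0
   vertex 4.2 0.8 3.8
   vertex 0.3 4.3 3.6
  endloop
 endfacet
 facet normal 0.848 0.436 -0.303
  outer loop
   vertex 3.7 2.6 1.0
   vertex 3.1 4.6 2.2
   vertex 4.4 1.1 0.8
  endloop
 endfacet
 facet normal 0.359 0.286 -0.888
  outer loop
   vertex 3.7 2.6 1.0
   vertex 4.4 1.1 0.8
   vertex 1.1 4.0 0.4
  endloop
 endfacet
 facet normal 0.459 0.554 -0.694
  outer loop
   vertex 3.7 2.6 1.0
   vertex 1.1 4.0 0.4
   vertex 3.1 4.6 2.2
  endloop
 endfacet
 facet normal 0.232 -0.969 -0.081
  outer loop
   vertex 2.0 0.4 2.3
   vertex 4.4 1.1 0.8
   vertex 4.2 0.8 3.8
  endloop
 endfacet
 facet normal -0.007 -0.964 0.267
  outer loop
   vertex 2.0 0.4 2.3
   vertex 4.2 0.8 3.8
   vertex 1.2 0.6 3.0
  endloop
 endfacet
 facet normal -0.337 -0.522 -0.783
  outer loop
   vertex 2.0 0.4 2.3
   vertex 0.3 3.9 0.7
   vertex 4.4 1.1 0.8
  endloop
 endfacet
 facet normal -0.622 -0.555 -0.552
  outer loop
   vertex 2.0 0.4 2.3
   vertex 1.2 0.6 3.0
   vertex 0.3 3.9 0.7
  endloop
 endfacet
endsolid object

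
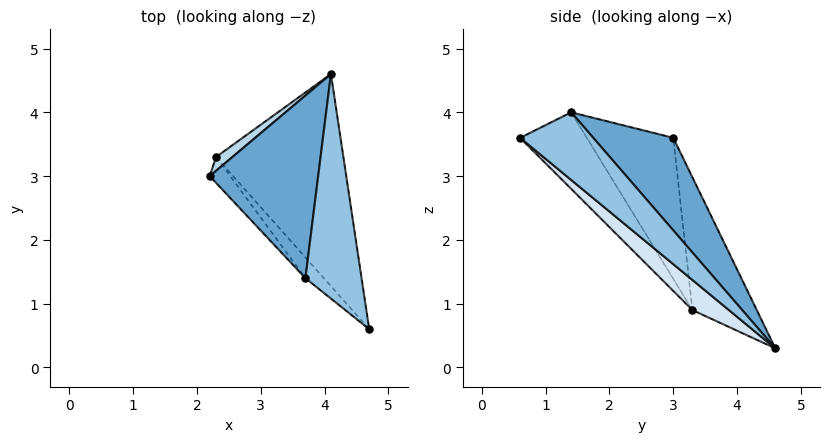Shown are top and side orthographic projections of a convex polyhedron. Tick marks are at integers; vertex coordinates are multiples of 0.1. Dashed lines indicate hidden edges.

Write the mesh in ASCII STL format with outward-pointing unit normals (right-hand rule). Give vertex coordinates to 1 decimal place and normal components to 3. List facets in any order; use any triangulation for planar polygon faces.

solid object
 facet normal 0.507 0.624 0.595
  outer loop
   vertex 3.7 1.4 4.0
   vertex 4.1 4.6 0.3
   vertex 2.2 3.0 3.6
  endloop
 endfacet
 facet normal 0.647 0.540 0.537
  outer loop
   vertex 3.7 1.4 4.0
   vertex 4.7 0.6 3.6
   vertex 4.1 4.6 0.3
  endloop
 endfacet
 facet normal -0.569 0.820 0.070
  outer loop
   vertex 2.3 3.3 0.9
   vertex 2.2 3.0 3.6
   vertex 4.1 4.6 0.3
  endloop
 endfacet
 facet normal 0.183 -0.609 -0.772
  outer loop
   vertex 2.3 3.3 0.9
   vertex 4.1 4.6 0.3
   vertex 4.7 0.6 3.6
  endloop
 endfacet
 facet normal -0.713 -0.694 -0.103
  outer loop
   vertex 2.3 3.3 0.9
   vertex 3.7 1.4 4.0
   vertex 2.2 3.0 3.6
  endloop
 endfacet
 facet normal -0.655 -0.739 -0.158
  outer loop
   vertex 2.3 3.3 0.9
   vertex 4.7 0.6 3.6
   vertex 3.7 1.4 4.0
  endloop
 endfacet
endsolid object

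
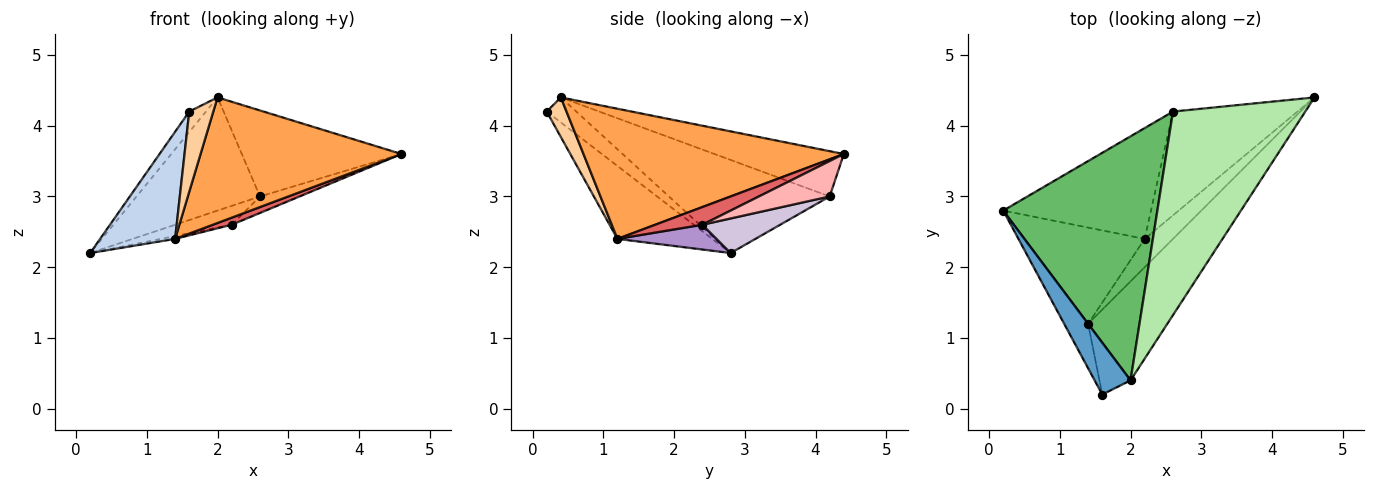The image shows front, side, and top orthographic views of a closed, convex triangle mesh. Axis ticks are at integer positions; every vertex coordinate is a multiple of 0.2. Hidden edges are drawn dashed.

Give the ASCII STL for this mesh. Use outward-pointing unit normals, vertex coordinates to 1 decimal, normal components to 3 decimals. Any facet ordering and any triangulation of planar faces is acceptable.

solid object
 facet normal -0.544 0.308 0.781
  outer loop
   vertex 2.0 0.4 4.4
   vertex 0.2 2.8 2.2
   vertex 1.6 0.2 4.2
  endloop
 endfacet
 facet normal -0.760 -0.601 -0.249
  outer loop
   vertex 1.4 1.2 2.4
   vertex 1.6 0.2 4.2
   vertex 0.2 2.8 2.2
  endloop
 endfacet
 facet normal 0.713 -0.550 -0.434
  outer loop
   vertex 1.4 1.2 2.4
   vertex 4.6 4.4 3.6
   vertex 2.0 0.4 4.4
  endloop
 endfacet
 facet normal 0.569 -0.691 -0.447
  outer loop
   vertex 1.4 1.2 2.4
   vertex 2.0 0.4 4.4
   vertex 1.6 0.2 4.2
  endloop
 endfacet
 facet normal -0.480 0.369 0.796
  outer loop
   vertex 2.6 4.2 3.0
   vertex 0.2 2.8 2.2
   vertex 2.0 0.4 4.4
  endloop
 endfacet
 facet normal -0.301 0.371 0.879
  outer loop
   vertex 2.6 4.2 3.0
   vertex 2.0 0.4 4.4
   vertex 4.6 4.4 3.6
  endloop
 endfacet
 facet normal 0.518 -0.207 -0.830
  outer loop
   vertex 2.2 2.4 2.6
   vertex 4.6 4.4 3.6
   vertex 1.4 1.2 2.4
  endloop
 endfacet
 facet normal 0.270 0.151 -0.951
  outer loop
   vertex 2.2 2.4 2.6
   vertex 2.6 4.2 3.0
   vertex 4.6 4.4 3.6
  endloop
 endfacet
 facet normal 0.202 0.029 -0.979
  outer loop
   vertex 2.2 2.4 2.6
   vertex 1.4 1.2 2.4
   vertex 0.2 2.8 2.2
  endloop
 endfacet
 facet normal 0.225 0.164 -0.961
  outer loop
   vertex 2.2 2.4 2.6
   vertex 0.2 2.8 2.2
   vertex 2.6 4.2 3.0
  endloop
 endfacet
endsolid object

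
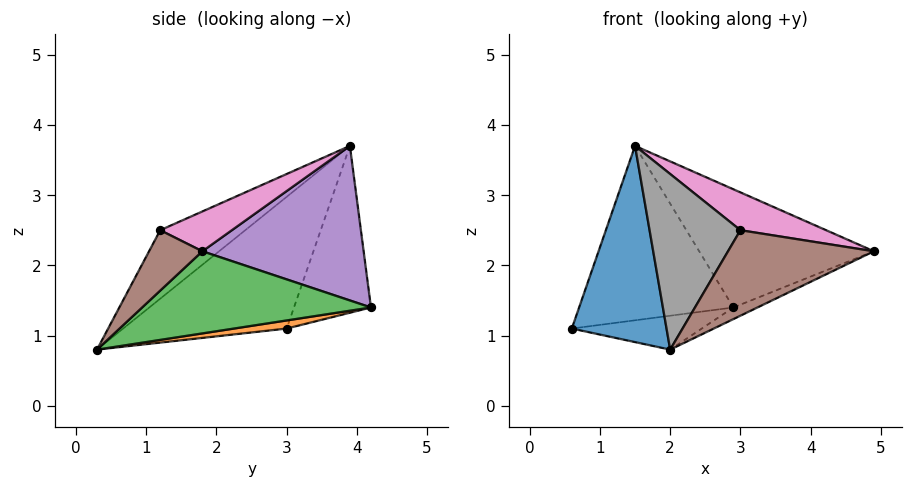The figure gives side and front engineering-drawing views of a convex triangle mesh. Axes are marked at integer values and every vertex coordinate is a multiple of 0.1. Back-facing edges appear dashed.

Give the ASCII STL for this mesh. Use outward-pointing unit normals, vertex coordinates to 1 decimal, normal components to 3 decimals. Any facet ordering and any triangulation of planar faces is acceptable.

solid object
 facet normal -0.782 -0.453 0.428
  outer loop
   vertex 1.5 3.9 3.7
   vertex 0.6 3.0 1.1
   vertex 2.0 0.3 0.8
  endloop
 endfacet
 facet normal 0.056 0.139 -0.989
  outer loop
   vertex 2.9 4.2 1.4
   vertex 2.0 0.3 0.8
   vertex 0.6 3.0 1.1
  endloop
 endfacet
 facet normal 0.416 0.044 -0.908
  outer loop
   vertex 2.9 4.2 1.4
   vertex 4.9 1.8 2.2
   vertex 2.0 0.3 0.8
  endloop
 endfacet
 facet normal -0.441 0.884 -0.153
  outer loop
   vertex 2.9 4.2 1.4
   vertex 0.6 3.0 1.1
   vertex 1.5 3.9 3.7
  endloop
 endfacet
 facet normal 0.605 0.655 0.453
  outer loop
   vertex 2.9 4.2 1.4
   vertex 1.5 3.9 3.7
   vertex 4.9 1.8 2.2
  endloop
 endfacet
 facet normal 0.329 -0.901 0.283
  outer loop
   vertex 3.0 1.2 2.5
   vertex 2.0 0.3 0.8
   vertex 4.9 1.8 2.2
  endloop
 endfacet
 facet normal 0.236 -0.282 0.930
  outer loop
   vertex 3.0 1.2 2.5
   vertex 4.9 1.8 2.2
   vertex 1.5 3.9 3.7
  endloop
 endfacet
 facet normal -0.537 -0.573 0.619
  outer loop
   vertex 3.0 1.2 2.5
   vertex 1.5 3.9 3.7
   vertex 2.0 0.3 0.8
  endloop
 endfacet
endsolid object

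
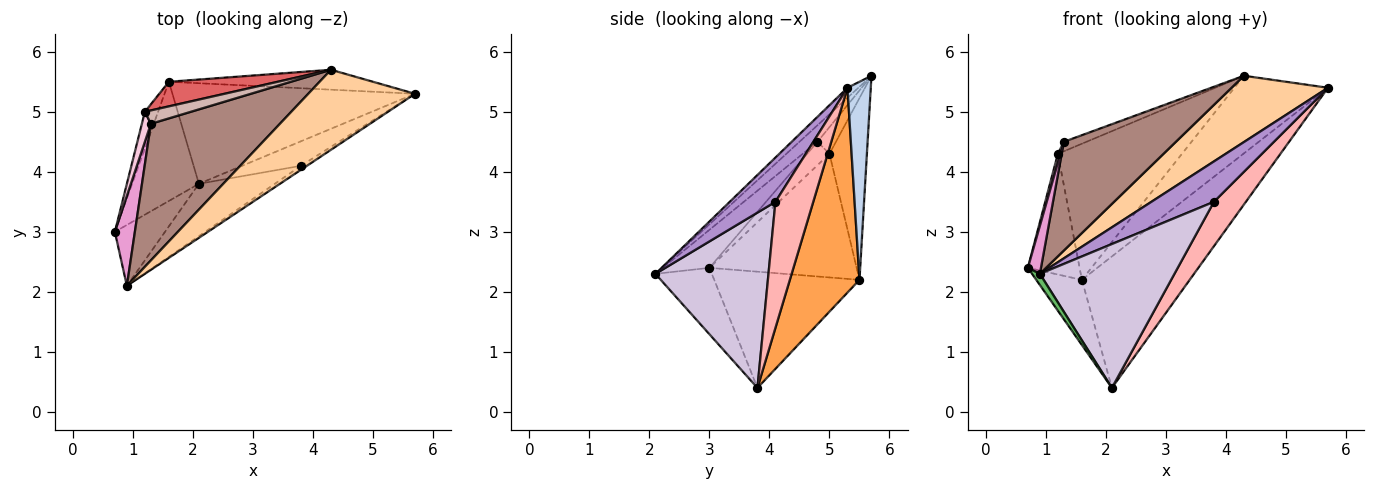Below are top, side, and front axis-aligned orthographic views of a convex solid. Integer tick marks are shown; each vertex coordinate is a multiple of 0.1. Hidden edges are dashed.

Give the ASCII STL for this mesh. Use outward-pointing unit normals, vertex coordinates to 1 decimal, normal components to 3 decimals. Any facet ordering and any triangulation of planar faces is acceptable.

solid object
 facet normal -0.837 0.263 -0.481
  outer loop
   vertex 1.6 5.5 2.2
   vertex 2.1 3.8 0.4
   vertex 0.7 3.0 2.4
  endloop
 endfacet
 facet normal 0.235 0.942 -0.242
  outer loop
   vertex 1.6 5.5 2.2
   vertex 4.3 5.7 5.6
   vertex 5.7 5.3 5.4
  endloop
 endfacet
 facet normal 0.456 0.707 -0.541
  outer loop
   vertex 1.6 5.5 2.2
   vertex 5.7 5.3 5.4
   vertex 2.1 3.8 0.4
  endloop
 endfacet
 facet normal -0.072 -0.636 0.768
  outer loop
   vertex 0.9 2.1 2.3
   vertex 5.7 5.3 5.4
   vertex 4.3 5.7 5.6
  endloop
 endfacet
 facet normal -0.793 -0.110 -0.599
  outer loop
   vertex 0.9 2.1 2.3
   vertex 0.7 3.0 2.4
   vertex 2.1 3.8 0.4
  endloop
 endfacet
 facet normal -0.939 0.330 -0.100
  outer loop
   vertex 1.2 5.0 4.3
   vertex 1.6 5.5 2.2
   vertex 0.7 3.0 2.4
  endloop
 endfacet
 facet normal -0.284 0.943 0.170
  outer loop
   vertex 1.2 5.0 4.3
   vertex 4.3 5.7 5.6
   vertex 1.6 5.5 2.2
  endloop
 endfacet
 facet normal 0.720 -0.608 -0.336
  outer loop
   vertex 3.8 4.1 3.5
   vertex 2.1 3.8 0.4
   vertex 5.7 5.3 5.4
  endloop
 endfacet
 facet normal 0.588 -0.805 -0.080
  outer loop
   vertex 3.8 4.1 3.5
   vertex 5.7 5.3 5.4
   vertex 0.9 2.1 2.3
  endloop
 endfacet
 facet normal 0.620 -0.737 -0.268
  outer loop
   vertex 3.8 4.1 3.5
   vertex 0.9 2.1 2.3
   vertex 2.1 3.8 0.4
  endloop
 endfacet
 facet normal -0.100 -0.620 0.779
  outer loop
   vertex 1.3 4.8 4.5
   vertex 0.9 2.1 2.3
   vertex 4.3 5.7 5.6
  endloop
 endfacet
 facet normal -0.427 0.523 0.737
  outer loop
   vertex 1.3 4.8 4.5
   vertex 4.3 5.7 5.6
   vertex 1.2 5.0 4.3
  endloop
 endfacet
 facet normal -0.859 -0.241 0.452
  outer loop
   vertex 1.3 4.8 4.5
   vertex 0.7 3.0 2.4
   vertex 0.9 2.1 2.3
  endloop
 endfacet
 facet normal -0.928 -0.107 0.357
  outer loop
   vertex 1.3 4.8 4.5
   vertex 1.2 5.0 4.3
   vertex 0.7 3.0 2.4
  endloop
 endfacet
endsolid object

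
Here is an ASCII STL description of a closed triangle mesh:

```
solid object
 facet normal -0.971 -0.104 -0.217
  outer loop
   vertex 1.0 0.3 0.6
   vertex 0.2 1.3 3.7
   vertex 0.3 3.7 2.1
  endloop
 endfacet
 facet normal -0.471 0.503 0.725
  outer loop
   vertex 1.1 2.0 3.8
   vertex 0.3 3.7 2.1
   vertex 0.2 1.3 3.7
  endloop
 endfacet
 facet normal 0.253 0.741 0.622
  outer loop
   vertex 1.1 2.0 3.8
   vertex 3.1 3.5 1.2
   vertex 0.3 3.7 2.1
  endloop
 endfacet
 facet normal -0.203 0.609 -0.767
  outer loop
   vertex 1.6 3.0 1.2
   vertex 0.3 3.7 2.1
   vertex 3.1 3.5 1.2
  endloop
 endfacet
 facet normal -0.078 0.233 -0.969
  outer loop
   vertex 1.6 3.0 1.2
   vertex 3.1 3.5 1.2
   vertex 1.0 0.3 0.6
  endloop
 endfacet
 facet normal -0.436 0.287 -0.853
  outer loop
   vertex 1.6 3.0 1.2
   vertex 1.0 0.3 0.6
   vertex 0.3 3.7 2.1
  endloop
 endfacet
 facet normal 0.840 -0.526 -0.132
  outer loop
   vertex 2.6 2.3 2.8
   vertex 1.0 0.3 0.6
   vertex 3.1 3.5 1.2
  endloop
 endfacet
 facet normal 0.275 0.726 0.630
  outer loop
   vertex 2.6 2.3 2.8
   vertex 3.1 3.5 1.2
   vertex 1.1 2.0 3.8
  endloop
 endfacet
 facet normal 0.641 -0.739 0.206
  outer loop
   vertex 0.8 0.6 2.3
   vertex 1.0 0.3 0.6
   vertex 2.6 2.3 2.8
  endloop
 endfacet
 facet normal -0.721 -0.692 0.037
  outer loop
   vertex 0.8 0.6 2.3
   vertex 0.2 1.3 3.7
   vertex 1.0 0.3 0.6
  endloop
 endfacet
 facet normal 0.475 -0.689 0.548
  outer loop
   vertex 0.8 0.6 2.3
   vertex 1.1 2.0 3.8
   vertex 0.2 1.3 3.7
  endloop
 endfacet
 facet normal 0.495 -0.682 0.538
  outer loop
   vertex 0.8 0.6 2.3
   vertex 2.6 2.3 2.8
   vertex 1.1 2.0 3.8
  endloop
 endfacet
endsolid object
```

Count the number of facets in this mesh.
12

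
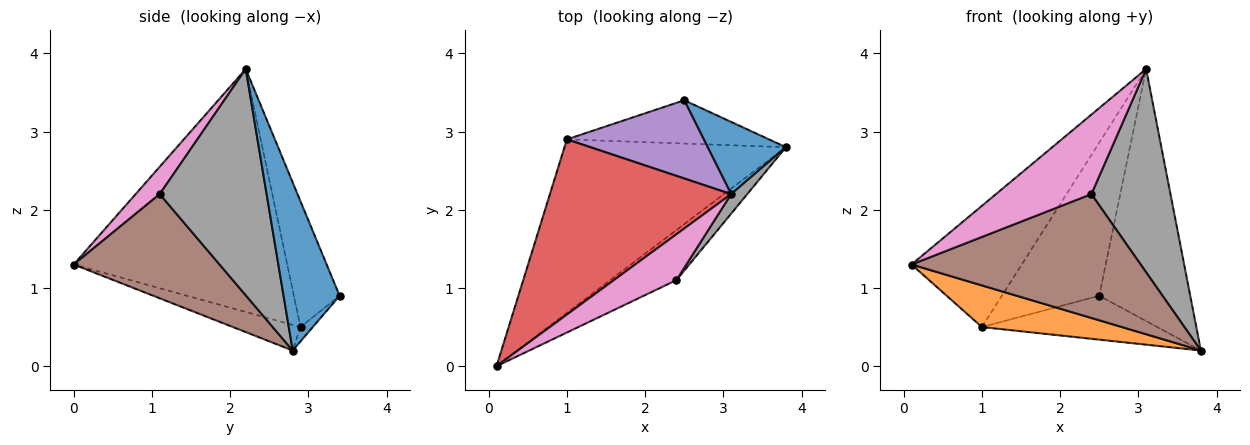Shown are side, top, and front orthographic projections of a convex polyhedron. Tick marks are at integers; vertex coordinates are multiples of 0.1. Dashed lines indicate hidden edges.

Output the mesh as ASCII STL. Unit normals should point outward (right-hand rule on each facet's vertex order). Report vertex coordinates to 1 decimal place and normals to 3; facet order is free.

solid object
 facet normal 0.509 0.827 0.237
  outer loop
   vertex 3.1 2.2 3.8
   vertex 3.8 2.8 0.2
   vertex 2.5 3.4 0.9
  endloop
 endfacet
 facet normal -0.112 -0.232 -0.966
  outer loop
   vertex 1.0 2.9 0.5
   vertex 3.8 2.8 0.2
   vertex 0.1 0.0 1.3
  endloop
 endfacet
 facet normal -0.050 0.711 -0.702
  outer loop
   vertex 1.0 2.9 0.5
   vertex 2.5 3.4 0.9
   vertex 3.8 2.8 0.2
  endloop
 endfacet
 facet normal -0.741 0.382 0.552
  outer loop
   vertex 1.0 2.9 0.5
   vertex 0.1 0.0 1.3
   vertex 3.1 2.2 3.8
  endloop
 endfacet
 facet normal -0.386 0.822 0.420
  outer loop
   vertex 1.0 2.9 0.5
   vertex 3.1 2.2 3.8
   vertex 2.5 3.4 0.9
  endloop
 endfacet
 facet normal 0.508 -0.798 -0.323
  outer loop
   vertex 2.4 1.1 2.2
   vertex 0.1 0.0 1.3
   vertex 3.8 2.8 0.2
  endloop
 endfacet
 facet normal 0.214 -0.846 0.488
  outer loop
   vertex 2.4 1.1 2.2
   vertex 3.1 2.2 3.8
   vertex 0.1 0.0 1.3
  endloop
 endfacet
 facet normal 0.803 -0.594 0.057
  outer loop
   vertex 2.4 1.1 2.2
   vertex 3.8 2.8 0.2
   vertex 3.1 2.2 3.8
  endloop
 endfacet
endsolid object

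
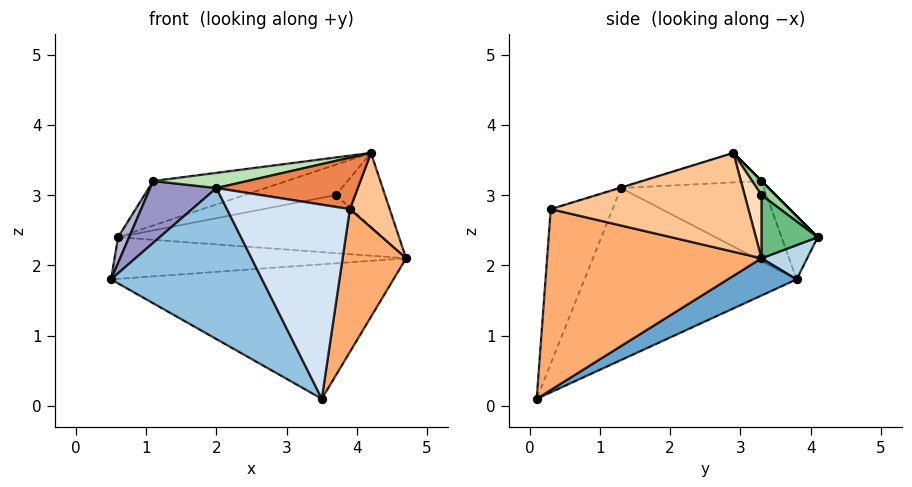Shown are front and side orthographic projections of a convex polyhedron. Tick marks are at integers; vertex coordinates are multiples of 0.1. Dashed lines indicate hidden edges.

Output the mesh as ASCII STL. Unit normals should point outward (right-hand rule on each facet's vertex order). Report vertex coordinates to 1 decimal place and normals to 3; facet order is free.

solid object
 facet normal 0.120 0.493 -0.861
  outer loop
   vertex 3.5 0.1 0.1
   vertex 0.5 3.8 1.8
   vertex 4.7 3.3 2.1
  endloop
 endfacet
 facet normal -0.802 -0.571 -0.173
  outer loop
   vertex 2.0 1.3 3.1
   vertex 0.5 3.8 1.8
   vertex 3.5 0.1 0.1
  endloop
 endfacet
 facet normal 0.137 0.877 -0.461
  outer loop
   vertex 0.6 4.1 2.4
   vertex 4.7 3.3 2.1
   vertex 0.5 3.8 1.8
  endloop
 endfacet
 facet normal -0.445 -0.886 0.132
  outer loop
   vertex 3.9 0.3 2.8
   vertex 2.0 1.3 3.1
   vertex 3.5 0.1 0.1
  endloop
 endfacet
 facet normal -0.004 -0.294 0.956
  outer loop
   vertex 3.9 0.3 2.8
   vertex 4.2 2.9 3.6
   vertex 2.0 1.3 3.1
  endloop
 endfacet
 facet normal 0.952 -0.282 -0.120
  outer loop
   vertex 3.9 0.3 2.8
   vertex 3.5 0.1 0.1
   vertex 4.7 3.3 2.1
  endloop
 endfacet
 facet normal 0.945 -0.190 0.264
  outer loop
   vertex 3.9 0.3 2.8
   vertex 4.7 3.3 2.1
   vertex 4.2 2.9 3.6
  endloop
 endfacet
 facet normal 0.305 0.890 0.339
  outer loop
   vertex 3.7 3.3 3.0
   vertex 4.2 2.9 3.6
   vertex 4.7 3.3 2.1
  endloop
 endfacet
 facet normal 0.202 0.953 0.225
  outer loop
   vertex 3.7 3.3 3.0
   vertex 4.7 3.3 2.1
   vertex 0.6 4.1 2.4
  endloop
 endfacet
 facet normal 0.134 0.873 0.470
  outer loop
   vertex 3.7 3.3 3.0
   vertex 0.6 4.1 2.4
   vertex 4.2 2.9 3.6
  endloop
 endfacet
 facet normal -0.141 -0.113 0.983
  outer loop
   vertex 1.1 3.3 3.2
   vertex 2.0 1.3 3.1
   vertex 4.2 2.9 3.6
  endloop
 endfacet
 facet normal 0.000 0.707 0.707
  outer loop
   vertex 1.1 3.3 3.2
   vertex 4.2 2.9 3.6
   vertex 0.6 4.1 2.4
  endloop
 endfacet
 facet normal -0.883 -0.409 0.232
  outer loop
   vertex 1.1 3.3 3.2
   vertex 0.5 3.8 1.8
   vertex 2.0 1.3 3.1
  endloop
 endfacet
 facet normal -0.915 -0.279 0.292
  outer loop
   vertex 1.1 3.3 3.2
   vertex 0.6 4.1 2.4
   vertex 0.5 3.8 1.8
  endloop
 endfacet
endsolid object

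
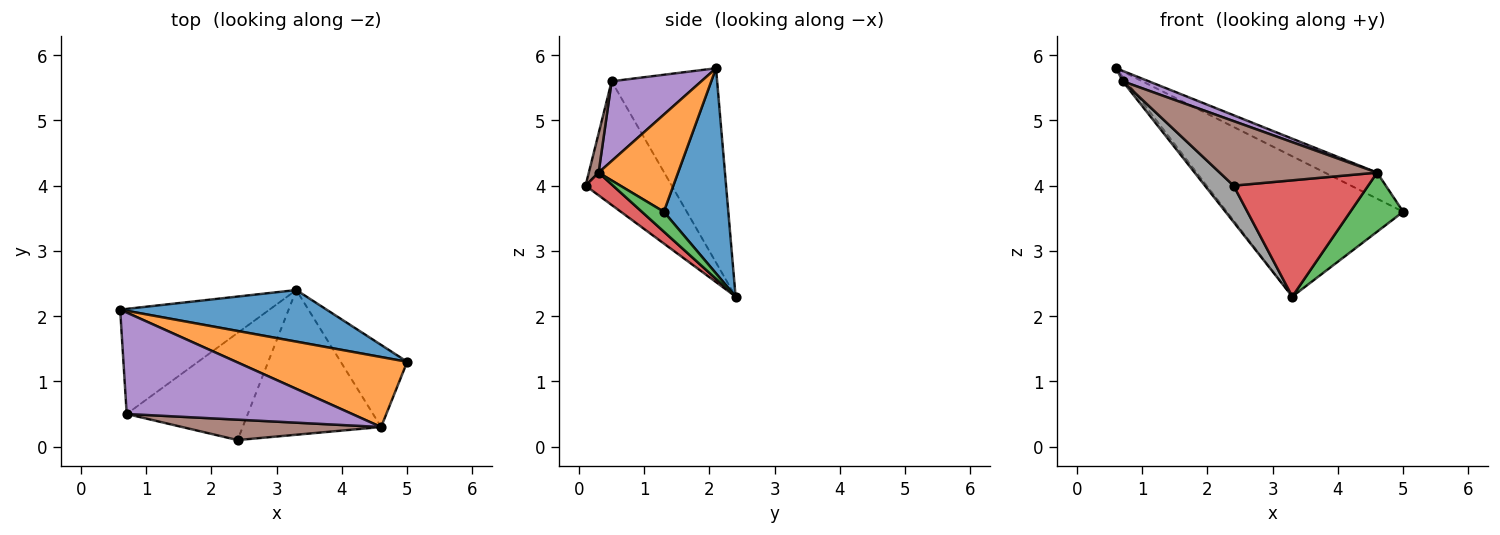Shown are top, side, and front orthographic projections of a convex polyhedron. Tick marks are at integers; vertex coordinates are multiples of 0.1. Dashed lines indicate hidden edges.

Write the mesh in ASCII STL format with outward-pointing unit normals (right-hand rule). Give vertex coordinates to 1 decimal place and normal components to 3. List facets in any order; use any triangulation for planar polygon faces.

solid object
 facet normal 0.325 0.888 0.327
  outer loop
   vertex 3.3 2.4 2.3
   vertex 0.6 2.1 5.8
   vertex 5.0 1.3 3.6
  endloop
 endfacet
 facet normal 0.470 0.308 0.827
  outer loop
   vertex 4.6 0.3 4.2
   vertex 5.0 1.3 3.6
   vertex 0.6 2.1 5.8
  endloop
 endfacet
 facet normal 0.236 -0.568 -0.789
  outer loop
   vertex 4.6 0.3 4.2
   vertex 3.3 2.4 2.3
   vertex 5.0 1.3 3.6
  endloop
 endfacet
 facet normal 0.127 -0.621 -0.773
  outer loop
   vertex 4.6 0.3 4.2
   vertex 2.4 0.1 4.0
   vertex 3.3 2.4 2.3
  endloop
 endfacet
 facet normal 0.332 -0.097 0.938
  outer loop
   vertex 0.7 0.5 5.6
   vertex 4.6 0.3 4.2
   vertex 0.6 2.1 5.8
  endloop
 endfacet
 facet normal 0.059 -0.952 0.301
  outer loop
   vertex 0.7 0.5 5.6
   vertex 2.4 0.1 4.0
   vertex 4.6 0.3 4.2
  endloop
 endfacet
 facet normal -0.793 0.027 -0.609
  outer loop
   vertex 0.7 0.5 5.6
   vertex 0.6 2.1 5.8
   vertex 3.3 2.4 2.3
  endloop
 endfacet
 facet normal -0.695 -0.231 -0.681
  outer loop
   vertex 0.7 0.5 5.6
   vertex 3.3 2.4 2.3
   vertex 2.4 0.1 4.0
  endloop
 endfacet
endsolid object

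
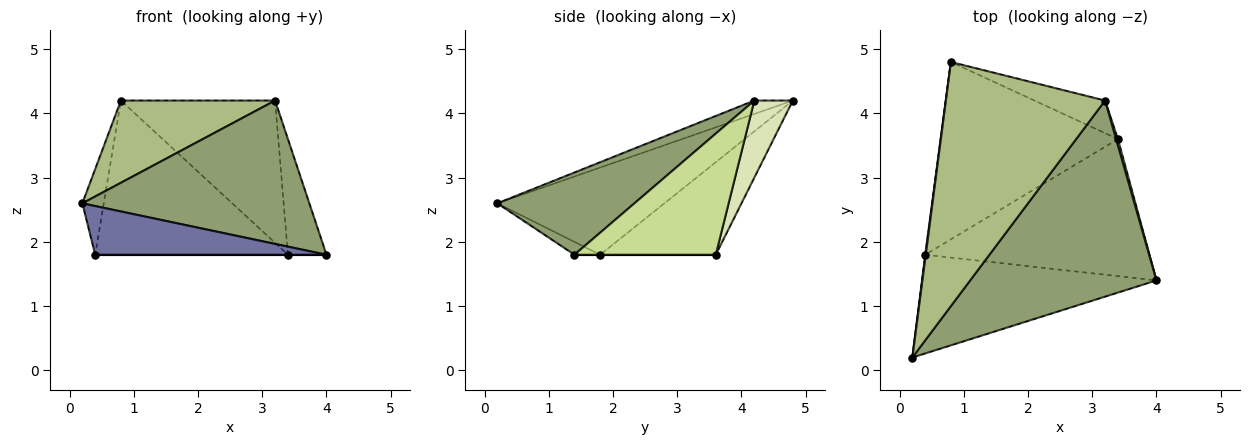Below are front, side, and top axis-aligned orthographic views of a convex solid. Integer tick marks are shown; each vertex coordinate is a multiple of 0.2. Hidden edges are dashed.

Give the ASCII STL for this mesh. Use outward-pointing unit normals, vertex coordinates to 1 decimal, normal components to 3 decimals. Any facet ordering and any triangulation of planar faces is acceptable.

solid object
 facet normal -0.049 -0.442 -0.896
  outer loop
   vertex 0.4 1.8 1.8
   vertex 4.0 1.4 1.8
   vertex 0.2 0.2 2.6
  endloop
 endfacet
 facet normal -0.992 0.127 0.006
  outer loop
   vertex 0.4 1.8 1.8
   vertex 0.2 0.2 2.6
   vertex 0.8 4.8 4.2
  endloop
 endfacet
 facet normal 0.000 0.000 -1.000
  outer loop
   vertex 3.4 3.6 1.8
   vertex 4.0 1.4 1.8
   vertex 0.4 1.8 1.8
  endloop
 endfacet
 facet normal -0.366 0.611 -0.702
  outer loop
   vertex 3.4 3.6 1.8
   vertex 0.4 1.8 1.8
   vertex 0.8 4.8 4.2
  endloop
 endfacet
 facet normal 0.336 -0.556 0.760
  outer loop
   vertex 3.2 4.2 4.2
   vertex 0.2 0.2 2.6
   vertex 4.0 1.4 1.8
  endloop
 endfacet
 facet normal -0.080 -0.318 0.945
  outer loop
   vertex 3.2 4.2 4.2
   vertex 0.8 4.8 4.2
   vertex 0.2 0.2 2.6
  endloop
 endfacet
 facet normal 0.965 0.263 0.015
  outer loop
   vertex 3.2 4.2 4.2
   vertex 4.0 1.4 1.8
   vertex 3.4 3.6 1.8
  endloop
 endfacet
 facet normal 0.237 0.947 -0.217
  outer loop
   vertex 3.2 4.2 4.2
   vertex 3.4 3.6 1.8
   vertex 0.8 4.8 4.2
  endloop
 endfacet
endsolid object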